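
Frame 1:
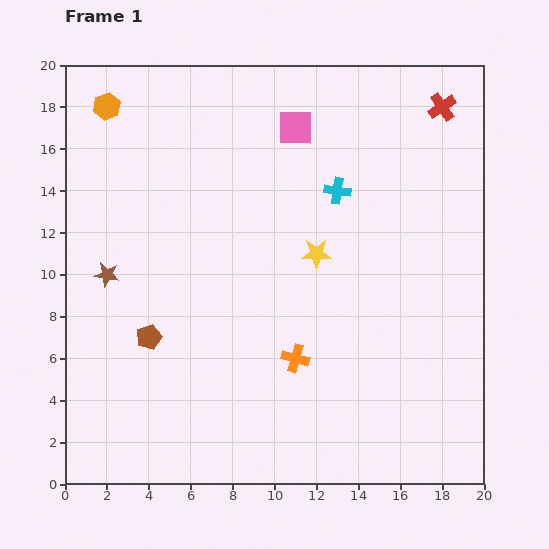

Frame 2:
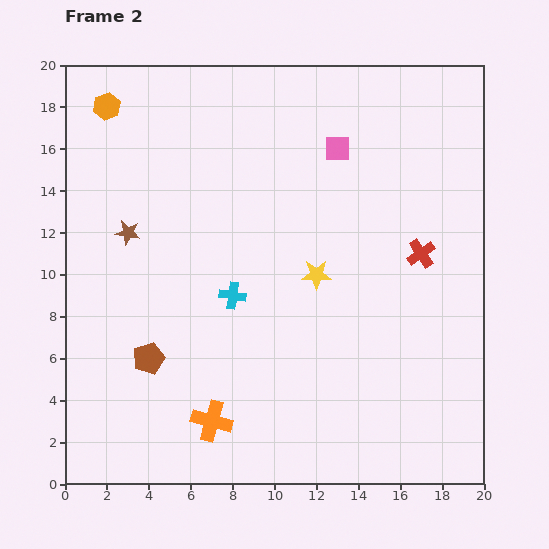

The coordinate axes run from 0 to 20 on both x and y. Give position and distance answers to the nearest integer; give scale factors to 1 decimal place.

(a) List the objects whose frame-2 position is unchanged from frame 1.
the orange hexagon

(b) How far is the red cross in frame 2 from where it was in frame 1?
7

The red cross moved from (18, 18) to (17, 11), a distance of √(1² + 7²) ≈ 7.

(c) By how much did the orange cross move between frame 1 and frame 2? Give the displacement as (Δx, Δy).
(-4, -3)

The orange cross was at (11, 6) in frame 1 and (7, 3) in frame 2.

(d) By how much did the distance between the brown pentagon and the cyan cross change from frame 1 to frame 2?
-6

Distance in frame 1: 11. Distance in frame 2: 5.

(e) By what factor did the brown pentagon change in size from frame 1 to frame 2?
1.3×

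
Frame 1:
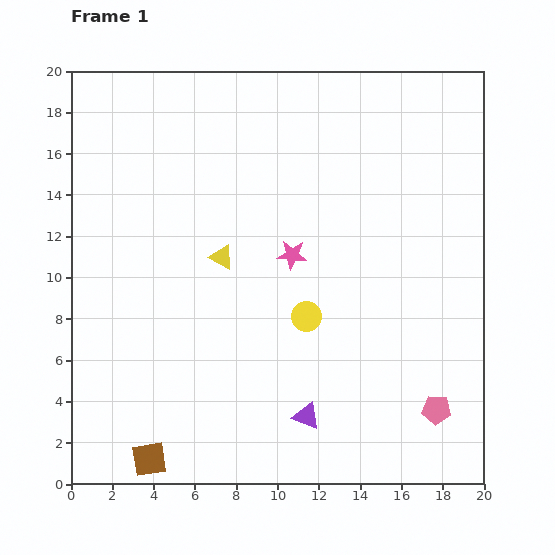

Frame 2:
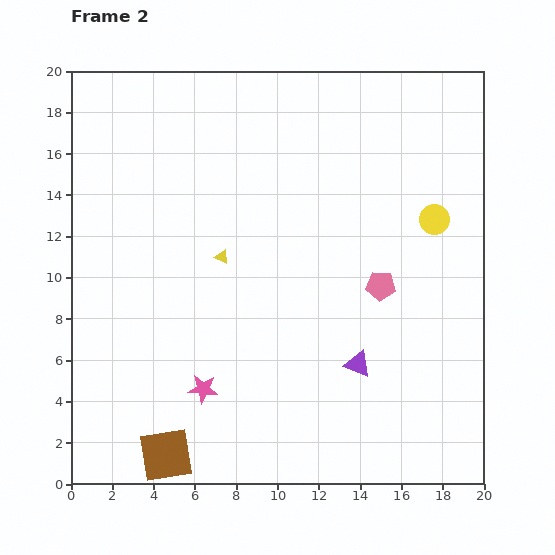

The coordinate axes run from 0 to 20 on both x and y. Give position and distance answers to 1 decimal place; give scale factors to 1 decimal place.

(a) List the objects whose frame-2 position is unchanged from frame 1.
the yellow triangle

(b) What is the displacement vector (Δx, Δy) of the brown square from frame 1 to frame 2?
(0.8, 0.2)

The brown square was at (3.8, 1.2) in frame 1 and (4.6, 1.4) in frame 2.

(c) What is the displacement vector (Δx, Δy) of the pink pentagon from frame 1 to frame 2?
(-2.7, 6.0)

The pink pentagon was at (17.7, 3.6) in frame 1 and (15.0, 9.6) in frame 2.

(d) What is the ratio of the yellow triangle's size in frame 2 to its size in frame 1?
0.6×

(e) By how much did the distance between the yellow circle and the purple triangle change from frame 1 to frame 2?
+3.1

Distance in frame 1: 4.8. Distance in frame 2: 7.9.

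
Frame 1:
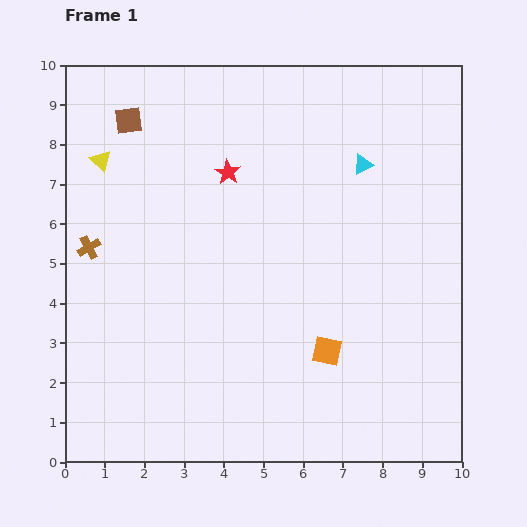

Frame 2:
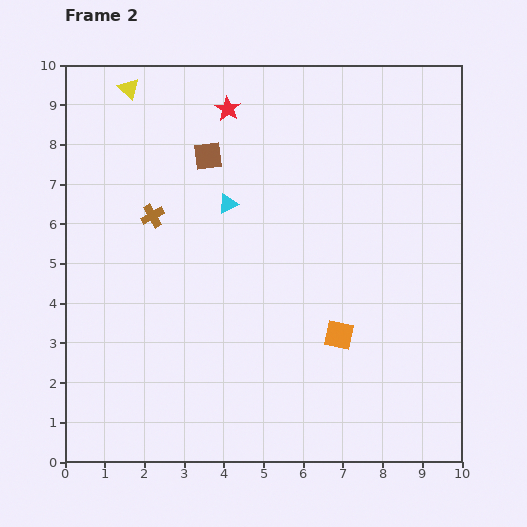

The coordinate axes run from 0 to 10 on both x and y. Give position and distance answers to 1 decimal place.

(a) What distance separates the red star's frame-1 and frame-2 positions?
1.6

The red star moved from (4.1, 7.3) to (4.1, 8.9), a distance of √(0.0² + 1.6²) ≈ 1.6.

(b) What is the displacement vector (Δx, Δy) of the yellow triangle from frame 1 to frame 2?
(0.7, 1.8)

The yellow triangle was at (0.9, 7.6) in frame 1 and (1.6, 9.4) in frame 2.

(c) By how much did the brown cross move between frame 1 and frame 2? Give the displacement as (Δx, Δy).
(1.6, 0.8)

The brown cross was at (0.6, 5.4) in frame 1 and (2.2, 6.2) in frame 2.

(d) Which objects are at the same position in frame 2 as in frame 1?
none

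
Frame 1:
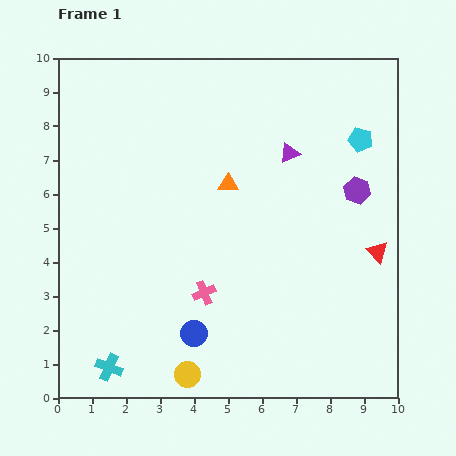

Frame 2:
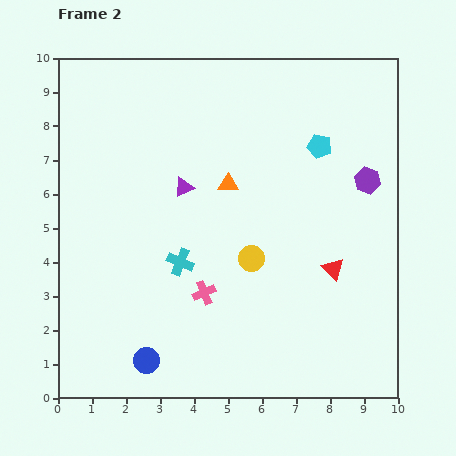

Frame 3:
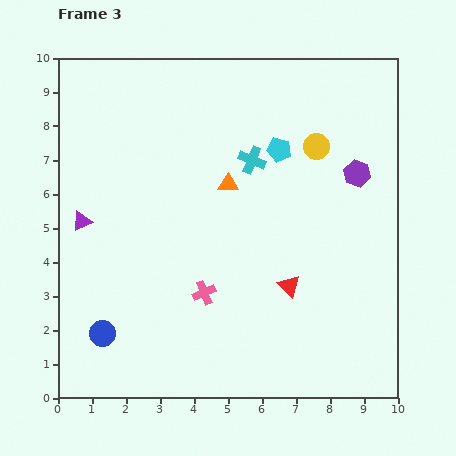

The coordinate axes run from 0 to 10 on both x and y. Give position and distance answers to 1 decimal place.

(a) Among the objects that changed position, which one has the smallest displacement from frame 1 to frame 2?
the purple hexagon

(moved 0.4)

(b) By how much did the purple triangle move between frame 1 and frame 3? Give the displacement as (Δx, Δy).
(-6.1, -2.0)

The purple triangle was at (6.8, 7.2) in frame 1 and (0.7, 5.2) in frame 3.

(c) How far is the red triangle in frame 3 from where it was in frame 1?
2.8

The red triangle moved from (9.4, 4.3) to (6.8, 3.3), a distance of √(2.6² + 1.0²) ≈ 2.8.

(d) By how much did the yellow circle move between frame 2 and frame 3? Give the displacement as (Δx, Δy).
(1.9, 3.3)

The yellow circle was at (5.7, 4.1) in frame 2 and (7.6, 7.4) in frame 3.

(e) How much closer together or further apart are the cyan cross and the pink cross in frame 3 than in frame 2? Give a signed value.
+3.0

Distance in frame 2: 1.1. Distance in frame 3: 4.1.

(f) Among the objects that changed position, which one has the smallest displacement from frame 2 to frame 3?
the purple hexagon

(moved 0.4)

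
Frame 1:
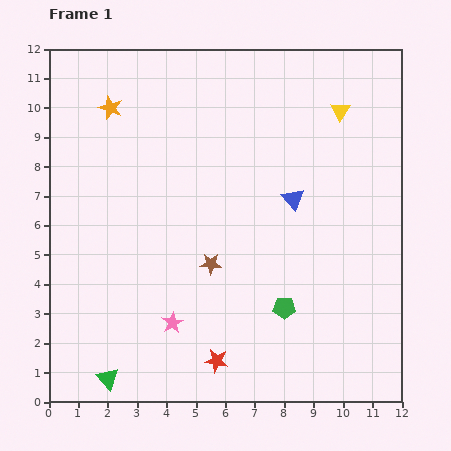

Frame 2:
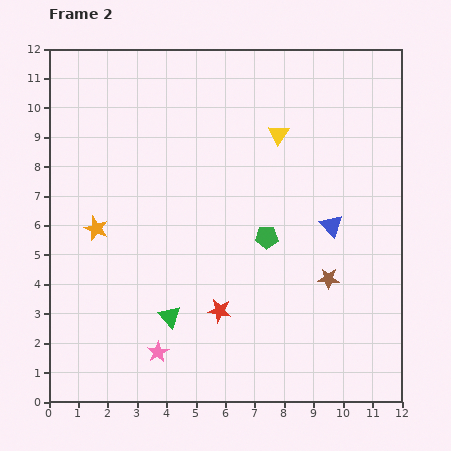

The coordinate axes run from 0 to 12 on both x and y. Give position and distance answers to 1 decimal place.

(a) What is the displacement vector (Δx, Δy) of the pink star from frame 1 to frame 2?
(-0.5, -1.0)

The pink star was at (4.2, 2.7) in frame 1 and (3.7, 1.7) in frame 2.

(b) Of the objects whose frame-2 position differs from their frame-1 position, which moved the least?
the pink star

(moved 1.1)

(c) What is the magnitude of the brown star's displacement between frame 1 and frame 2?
4.0

The brown star moved from (5.5, 4.7) to (9.5, 4.2), a distance of √(4.0² + 0.5²) ≈ 4.0.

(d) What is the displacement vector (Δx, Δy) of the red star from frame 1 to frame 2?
(0.1, 1.7)

The red star was at (5.7, 1.4) in frame 1 and (5.8, 3.1) in frame 2.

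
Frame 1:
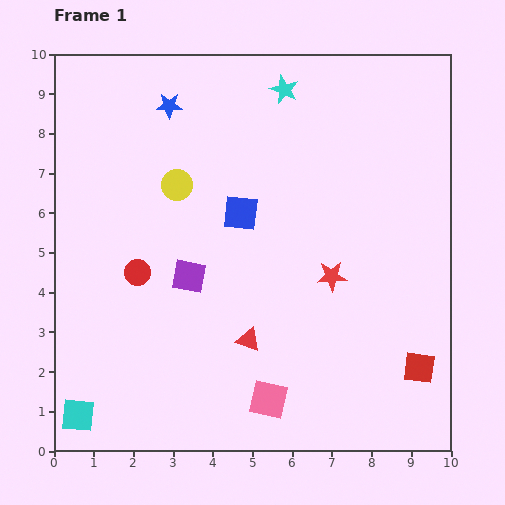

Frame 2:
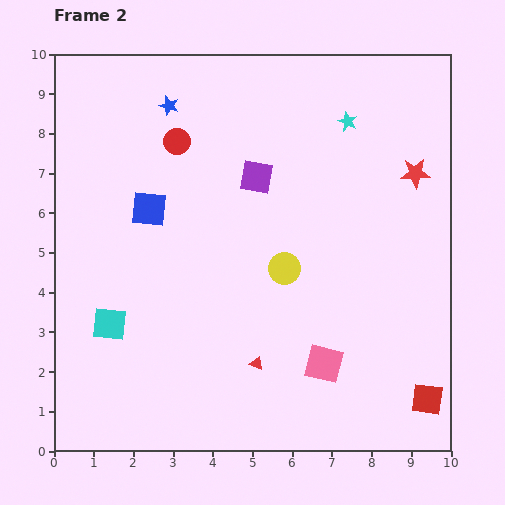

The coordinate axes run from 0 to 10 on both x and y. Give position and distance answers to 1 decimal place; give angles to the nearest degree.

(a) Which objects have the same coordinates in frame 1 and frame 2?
the blue star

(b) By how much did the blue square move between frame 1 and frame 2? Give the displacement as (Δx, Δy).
(-2.3, 0.1)

The blue square was at (4.7, 6.0) in frame 1 and (2.4, 6.1) in frame 2.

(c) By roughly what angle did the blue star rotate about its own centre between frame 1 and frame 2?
17° clockwise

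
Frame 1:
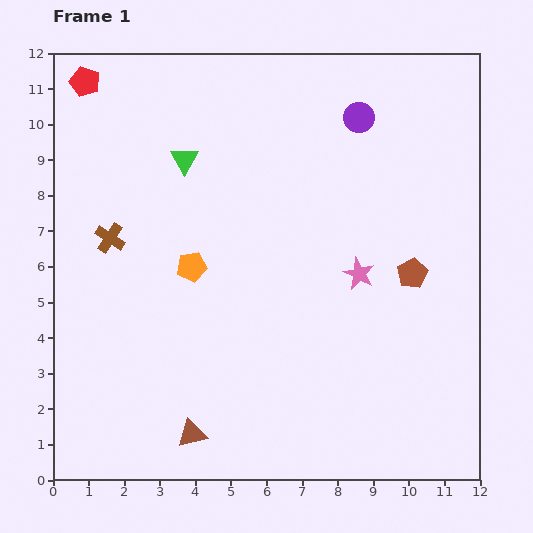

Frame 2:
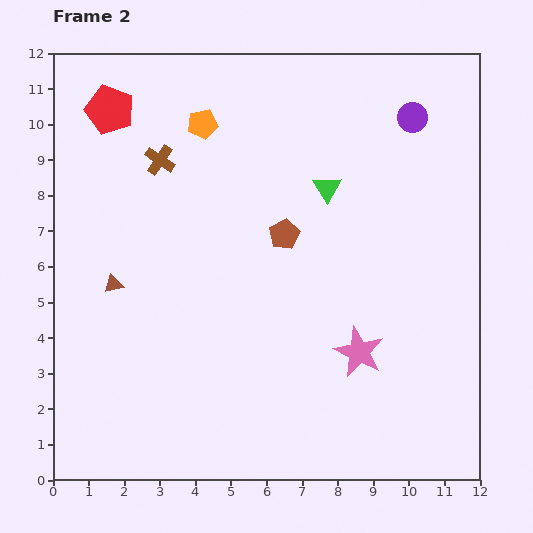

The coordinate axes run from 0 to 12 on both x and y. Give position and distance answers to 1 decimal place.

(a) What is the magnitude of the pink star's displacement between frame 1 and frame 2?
2.2

The pink star moved from (8.6, 5.8) to (8.6, 3.6), a distance of √(0.0² + 2.2²) ≈ 2.2.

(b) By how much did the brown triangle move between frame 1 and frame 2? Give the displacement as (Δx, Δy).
(-2.2, 4.2)

The brown triangle was at (3.9, 1.3) in frame 1 and (1.7, 5.5) in frame 2.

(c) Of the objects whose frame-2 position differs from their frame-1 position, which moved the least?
the red pentagon

(moved 1.1)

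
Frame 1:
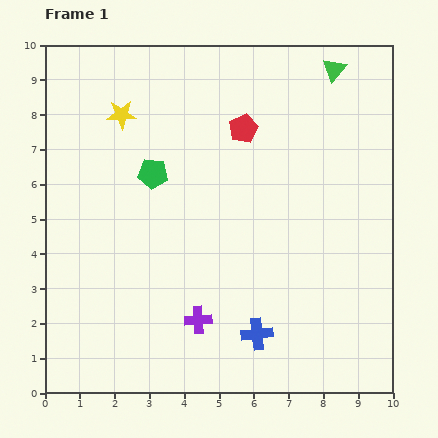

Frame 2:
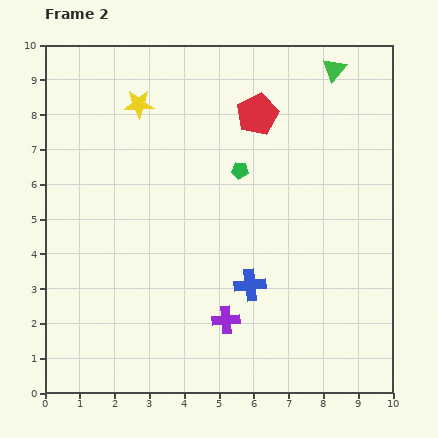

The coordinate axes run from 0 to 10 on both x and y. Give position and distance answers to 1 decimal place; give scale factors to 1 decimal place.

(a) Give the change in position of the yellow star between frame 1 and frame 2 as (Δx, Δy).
(0.5, 0.3)

The yellow star was at (2.2, 8.0) in frame 1 and (2.7, 8.3) in frame 2.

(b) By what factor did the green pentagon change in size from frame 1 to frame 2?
0.6×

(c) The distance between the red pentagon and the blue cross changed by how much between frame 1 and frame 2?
-1.0

Distance in frame 1: 5.9. Distance in frame 2: 4.9.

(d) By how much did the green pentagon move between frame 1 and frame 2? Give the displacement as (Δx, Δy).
(2.5, 0.1)

The green pentagon was at (3.1, 6.3) in frame 1 and (5.6, 6.4) in frame 2.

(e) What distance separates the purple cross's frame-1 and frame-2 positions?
0.8

The purple cross moved from (4.4, 2.1) to (5.2, 2.1), a distance of √(0.8² + 0.0²) ≈ 0.8.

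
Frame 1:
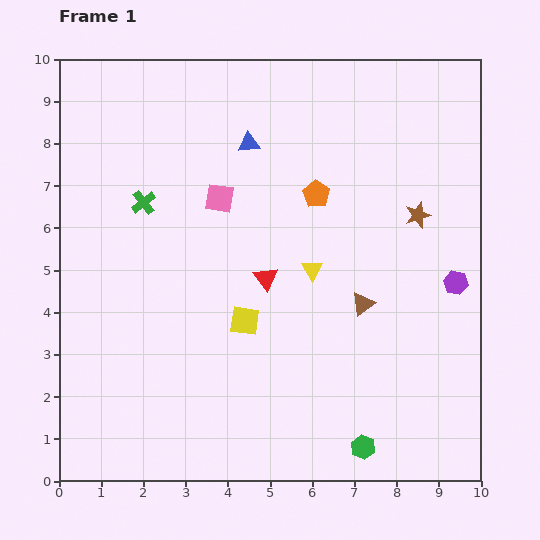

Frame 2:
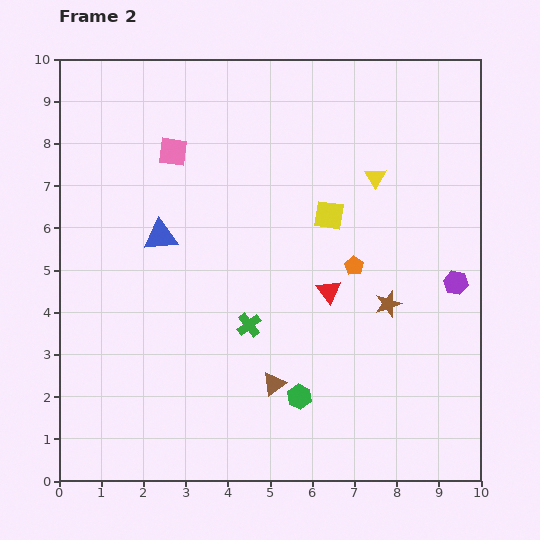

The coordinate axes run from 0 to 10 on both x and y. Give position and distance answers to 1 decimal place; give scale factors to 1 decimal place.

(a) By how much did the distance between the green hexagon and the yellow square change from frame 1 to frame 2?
+0.3

Distance in frame 1: 4.1. Distance in frame 2: 4.4.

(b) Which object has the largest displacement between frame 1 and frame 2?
the green cross

(moved 3.8; next 3.2)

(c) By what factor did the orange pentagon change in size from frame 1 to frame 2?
0.7×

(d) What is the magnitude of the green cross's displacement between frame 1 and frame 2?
3.8

The green cross moved from (2.0, 6.6) to (4.5, 3.7), a distance of √(2.5² + 2.9²) ≈ 3.8.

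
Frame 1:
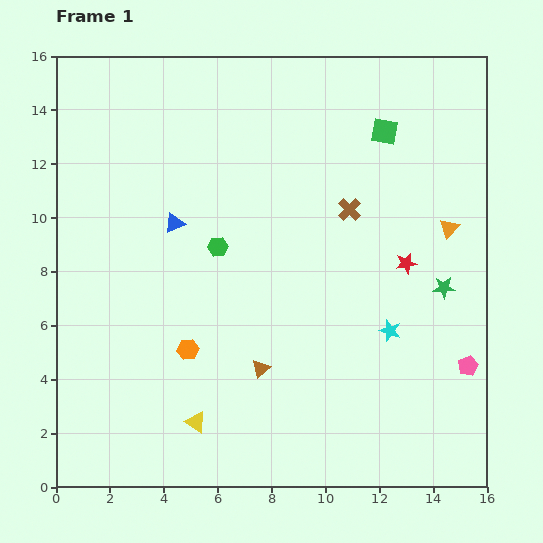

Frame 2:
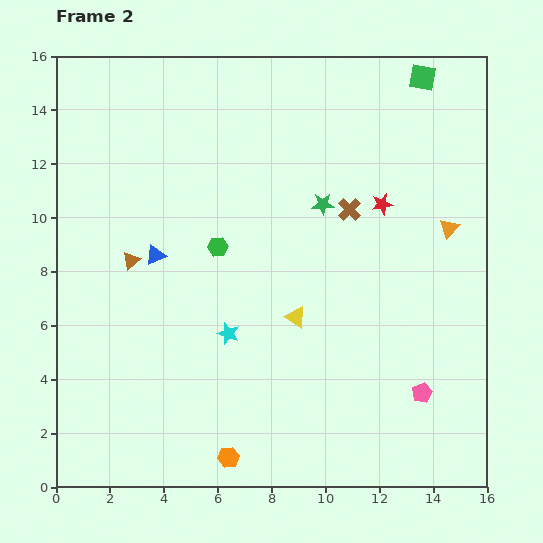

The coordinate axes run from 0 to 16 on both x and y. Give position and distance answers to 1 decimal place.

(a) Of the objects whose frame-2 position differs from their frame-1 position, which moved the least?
the blue triangle

(moved 1.4)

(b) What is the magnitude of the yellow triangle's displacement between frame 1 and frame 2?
5.4

The yellow triangle moved from (5.2, 2.4) to (8.9, 6.3), a distance of √(3.7² + 3.9²) ≈ 5.4.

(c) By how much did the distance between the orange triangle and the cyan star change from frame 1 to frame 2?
+4.7

Distance in frame 1: 4.4. Distance in frame 2: 9.1.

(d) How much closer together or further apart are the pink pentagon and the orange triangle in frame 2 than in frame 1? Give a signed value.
+1.1

Distance in frame 1: 5.1. Distance in frame 2: 6.2.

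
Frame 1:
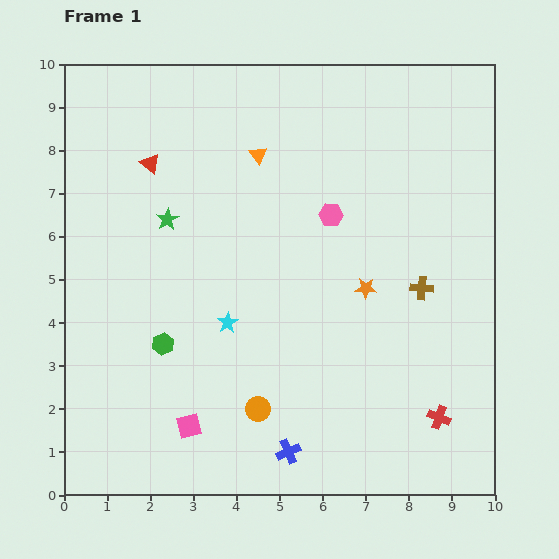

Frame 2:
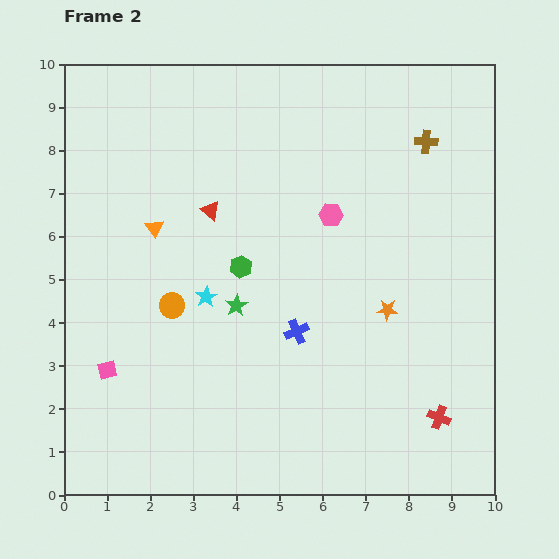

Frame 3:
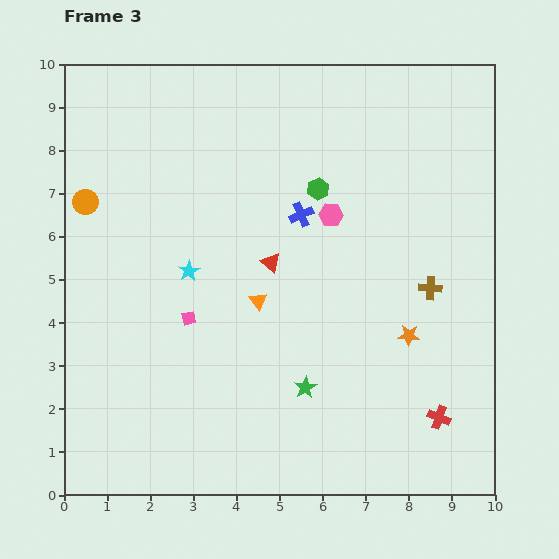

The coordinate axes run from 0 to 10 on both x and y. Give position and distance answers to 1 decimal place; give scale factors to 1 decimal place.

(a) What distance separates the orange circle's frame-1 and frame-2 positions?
3.1

The orange circle moved from (4.5, 2.0) to (2.5, 4.4), a distance of √(2.0² + 2.4²) ≈ 3.1.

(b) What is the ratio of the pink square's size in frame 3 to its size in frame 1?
0.6×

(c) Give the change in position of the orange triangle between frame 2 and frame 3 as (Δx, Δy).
(2.4, -1.7)

The orange triangle was at (2.1, 6.2) in frame 2 and (4.5, 4.5) in frame 3.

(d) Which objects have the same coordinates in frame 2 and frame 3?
the red cross, the pink hexagon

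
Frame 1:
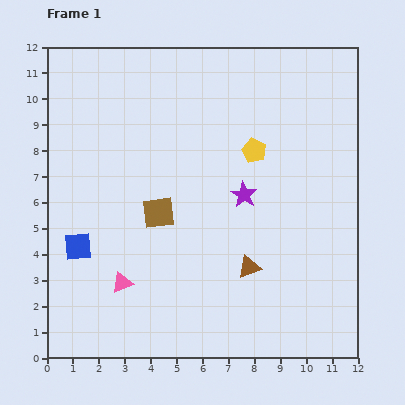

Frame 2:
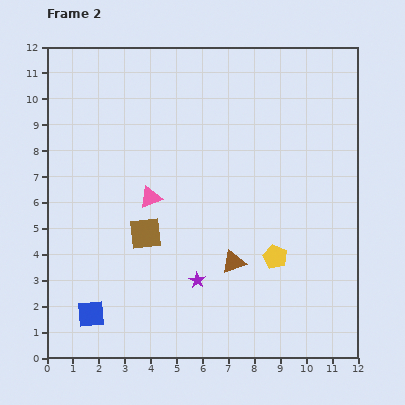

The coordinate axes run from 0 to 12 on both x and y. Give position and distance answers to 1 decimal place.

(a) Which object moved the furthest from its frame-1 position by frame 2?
the yellow pentagon

(moved 4.2; next 3.8)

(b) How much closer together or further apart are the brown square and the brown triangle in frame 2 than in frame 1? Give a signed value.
-0.5

Distance in frame 1: 4.1. Distance in frame 2: 3.6.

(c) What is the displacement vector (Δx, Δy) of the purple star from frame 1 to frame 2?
(-1.8, -3.3)

The purple star was at (7.6, 6.3) in frame 1 and (5.8, 3.0) in frame 2.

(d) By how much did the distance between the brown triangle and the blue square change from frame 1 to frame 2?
-0.7

Distance in frame 1: 6.6. Distance in frame 2: 5.9.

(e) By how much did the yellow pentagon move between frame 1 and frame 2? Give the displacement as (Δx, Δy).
(0.8, -4.1)

The yellow pentagon was at (8.0, 8.0) in frame 1 and (8.8, 3.9) in frame 2.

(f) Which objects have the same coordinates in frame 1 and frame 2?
none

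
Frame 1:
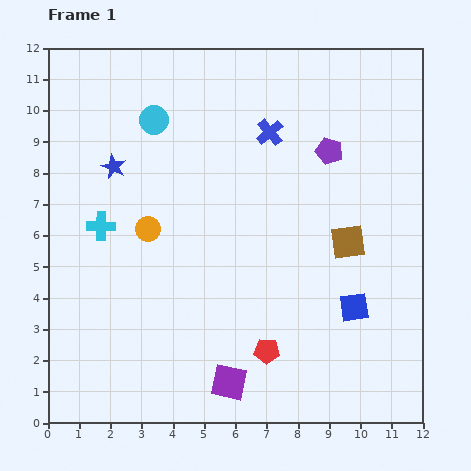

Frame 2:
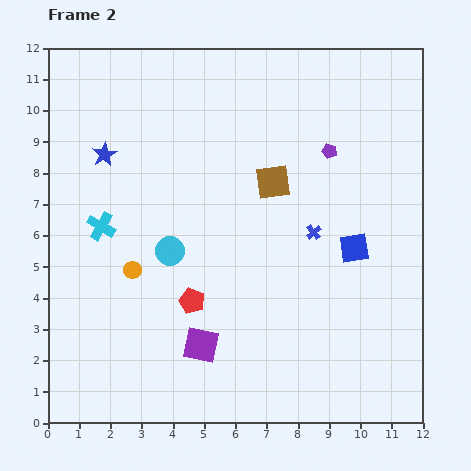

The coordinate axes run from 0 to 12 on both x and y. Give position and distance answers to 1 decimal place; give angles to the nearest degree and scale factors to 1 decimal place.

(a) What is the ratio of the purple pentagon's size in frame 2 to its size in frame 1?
0.6×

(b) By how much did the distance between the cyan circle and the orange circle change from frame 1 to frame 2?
-2.2

Distance in frame 1: 3.5. Distance in frame 2: 1.3.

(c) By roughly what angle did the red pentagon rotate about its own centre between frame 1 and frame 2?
20° clockwise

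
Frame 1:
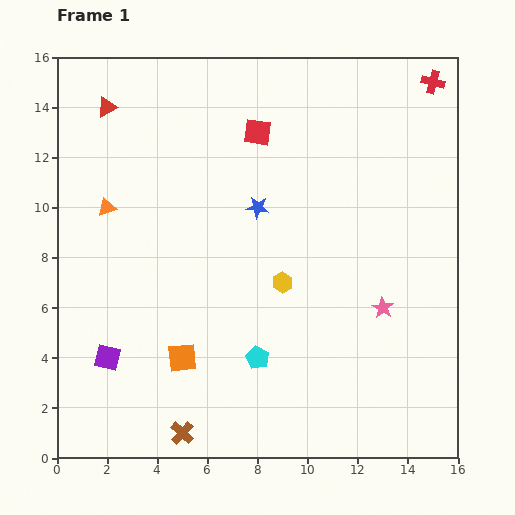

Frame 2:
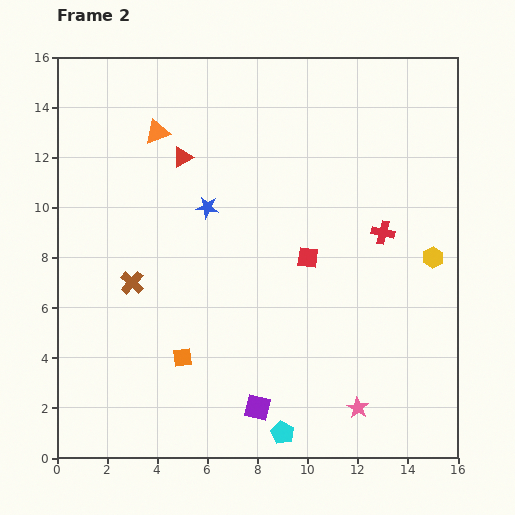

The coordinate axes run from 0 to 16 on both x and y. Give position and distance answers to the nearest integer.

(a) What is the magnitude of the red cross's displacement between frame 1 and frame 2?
6

The red cross moved from (15, 15) to (13, 9), a distance of √(2² + 6²) ≈ 6.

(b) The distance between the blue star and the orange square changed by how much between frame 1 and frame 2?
-1

Distance in frame 1: 7. Distance in frame 2: 6.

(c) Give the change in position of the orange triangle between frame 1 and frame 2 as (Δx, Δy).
(2, 3)

The orange triangle was at (2, 10) in frame 1 and (4, 13) in frame 2.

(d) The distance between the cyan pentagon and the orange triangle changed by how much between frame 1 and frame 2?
+5

Distance in frame 1: 8. Distance in frame 2: 13.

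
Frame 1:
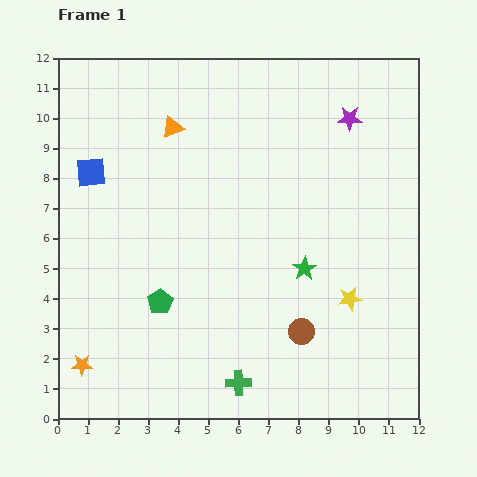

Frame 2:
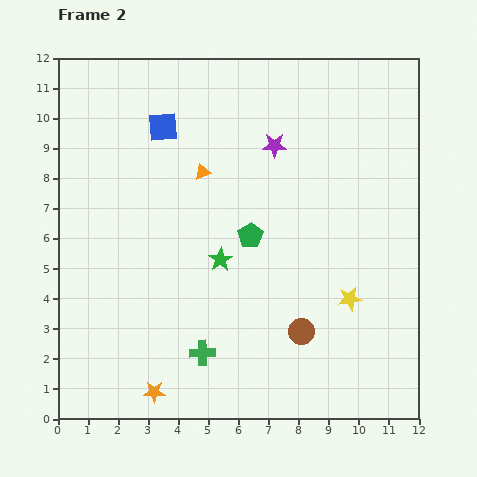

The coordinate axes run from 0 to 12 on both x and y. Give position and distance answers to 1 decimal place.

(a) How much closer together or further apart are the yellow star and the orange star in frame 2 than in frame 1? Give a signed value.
-2.0

Distance in frame 1: 9.2. Distance in frame 2: 7.2.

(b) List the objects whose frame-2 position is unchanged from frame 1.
the yellow star, the brown circle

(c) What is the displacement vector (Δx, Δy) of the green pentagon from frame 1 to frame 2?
(3.0, 2.2)

The green pentagon was at (3.4, 3.9) in frame 1 and (6.4, 6.1) in frame 2.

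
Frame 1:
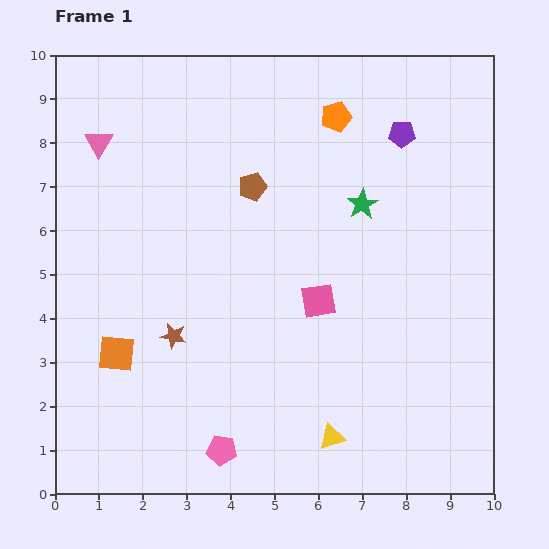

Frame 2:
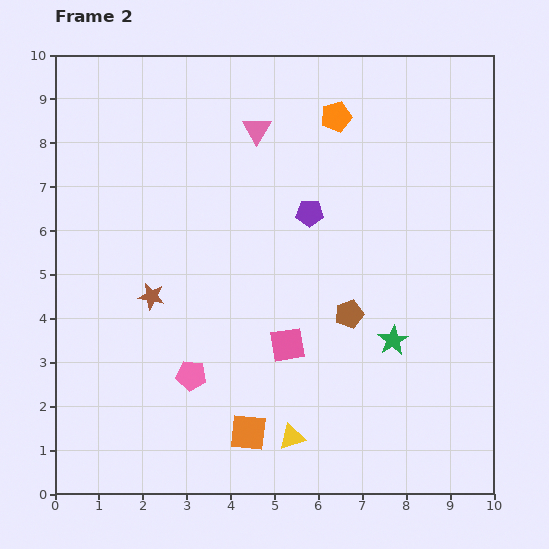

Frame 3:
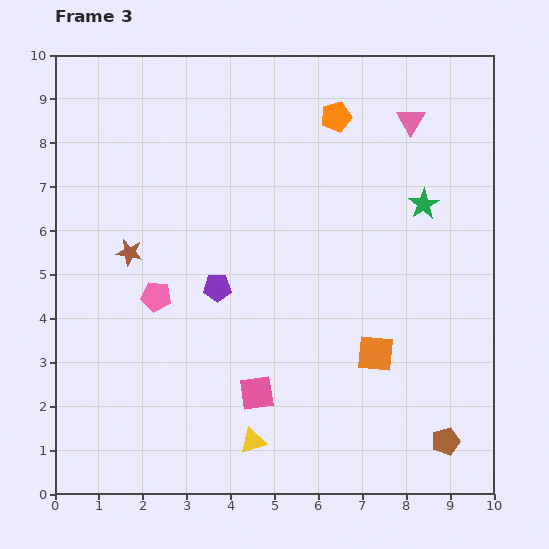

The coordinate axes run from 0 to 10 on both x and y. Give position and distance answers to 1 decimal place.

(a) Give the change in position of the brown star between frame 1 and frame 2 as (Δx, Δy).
(-0.5, 0.9)

The brown star was at (2.7, 3.6) in frame 1 and (2.2, 4.5) in frame 2.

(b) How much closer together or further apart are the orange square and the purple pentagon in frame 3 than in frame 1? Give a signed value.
-4.3

Distance in frame 1: 8.2. Distance in frame 3: 3.9.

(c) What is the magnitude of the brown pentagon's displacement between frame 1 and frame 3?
7.3

The brown pentagon moved from (4.5, 7.0) to (8.9, 1.2), a distance of √(4.4² + 5.8²) ≈ 7.3.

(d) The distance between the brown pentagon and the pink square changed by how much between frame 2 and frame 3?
+2.8

Distance in frame 2: 1.6. Distance in frame 3: 4.4.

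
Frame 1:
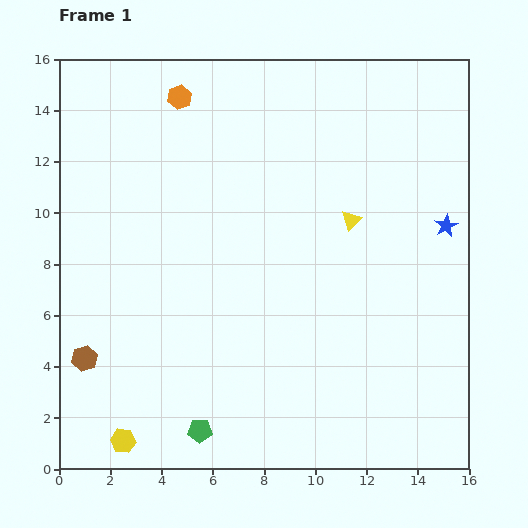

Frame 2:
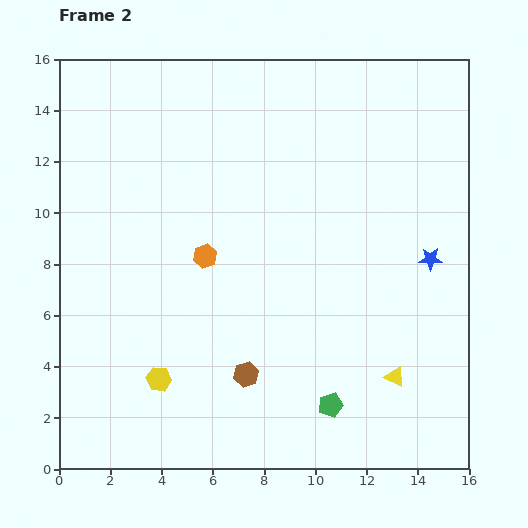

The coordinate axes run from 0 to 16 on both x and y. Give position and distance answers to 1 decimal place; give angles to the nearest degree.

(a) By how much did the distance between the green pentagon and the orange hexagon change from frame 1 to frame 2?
-5.4

Distance in frame 1: 13.0. Distance in frame 2: 7.6.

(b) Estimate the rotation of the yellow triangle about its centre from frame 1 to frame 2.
47° counter-clockwise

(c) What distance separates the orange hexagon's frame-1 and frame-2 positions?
6.3

The orange hexagon moved from (4.7, 14.5) to (5.7, 8.3), a distance of √(1.0² + 6.2²) ≈ 6.3.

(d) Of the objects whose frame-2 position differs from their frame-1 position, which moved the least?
the blue star

(moved 1.4)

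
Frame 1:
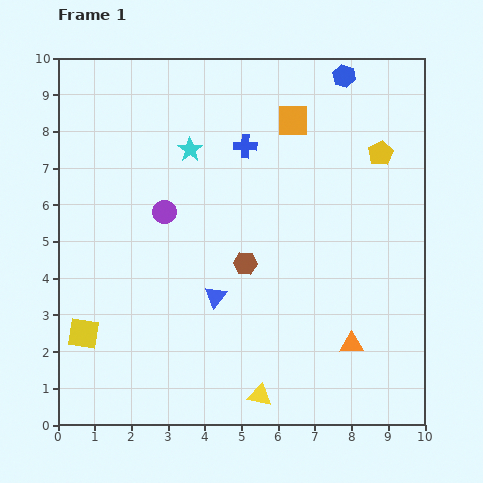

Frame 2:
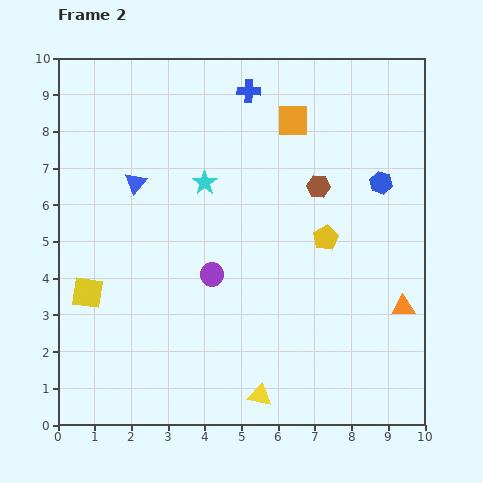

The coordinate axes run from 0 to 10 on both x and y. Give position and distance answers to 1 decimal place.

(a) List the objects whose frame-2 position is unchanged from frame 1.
the yellow triangle, the orange square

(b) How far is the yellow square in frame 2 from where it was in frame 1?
1.1

The yellow square moved from (0.7, 2.5) to (0.8, 3.6), a distance of √(0.1² + 1.1²) ≈ 1.1.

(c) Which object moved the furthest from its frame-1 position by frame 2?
the blue triangle

(moved 3.8; next 3.1)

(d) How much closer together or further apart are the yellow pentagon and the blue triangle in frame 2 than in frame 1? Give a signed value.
-0.6

Distance in frame 1: 6.0. Distance in frame 2: 5.4.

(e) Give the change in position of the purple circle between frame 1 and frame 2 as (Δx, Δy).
(1.3, -1.7)

The purple circle was at (2.9, 5.8) in frame 1 and (4.2, 4.1) in frame 2.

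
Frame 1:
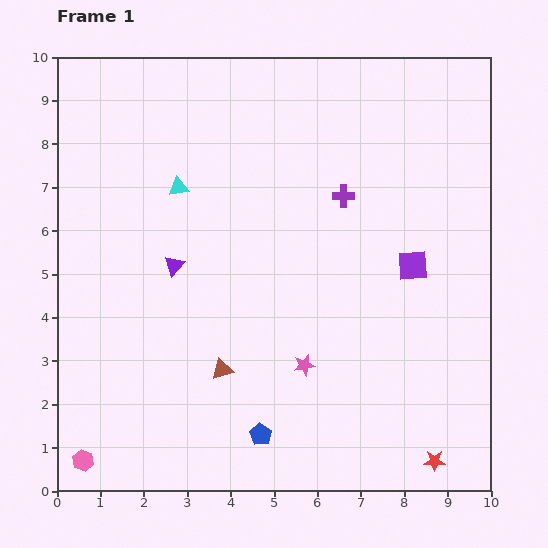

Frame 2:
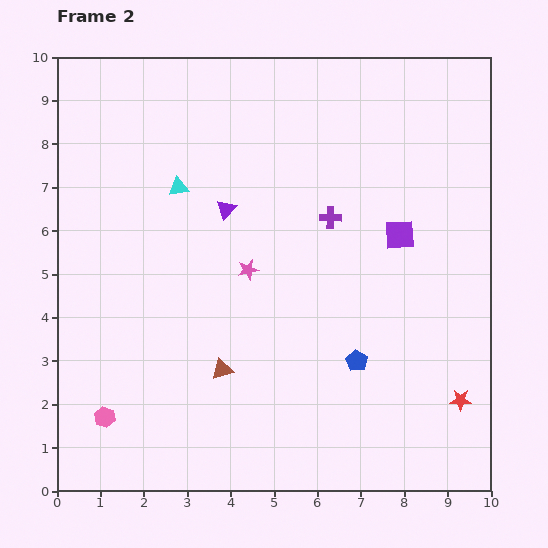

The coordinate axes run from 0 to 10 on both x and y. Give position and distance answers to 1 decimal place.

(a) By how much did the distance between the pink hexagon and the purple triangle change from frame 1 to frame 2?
+0.6

Distance in frame 1: 5.0. Distance in frame 2: 5.6.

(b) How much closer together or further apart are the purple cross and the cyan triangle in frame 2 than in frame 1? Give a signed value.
-0.2

Distance in frame 1: 3.8. Distance in frame 2: 3.6.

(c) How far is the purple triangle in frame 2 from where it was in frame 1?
1.8

The purple triangle moved from (2.7, 5.2) to (3.9, 6.5), a distance of √(1.2² + 1.3²) ≈ 1.8.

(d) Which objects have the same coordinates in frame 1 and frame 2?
the cyan triangle, the brown triangle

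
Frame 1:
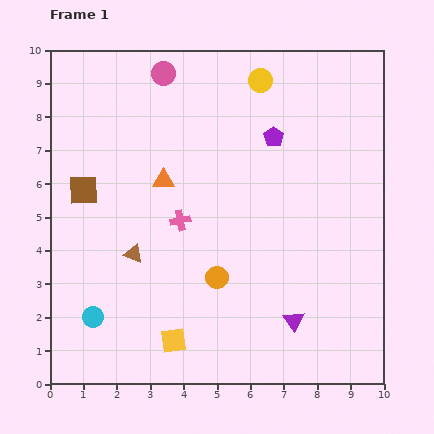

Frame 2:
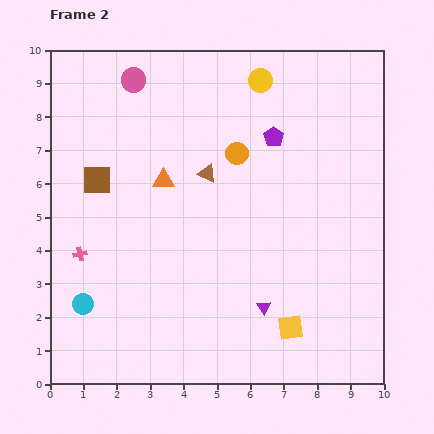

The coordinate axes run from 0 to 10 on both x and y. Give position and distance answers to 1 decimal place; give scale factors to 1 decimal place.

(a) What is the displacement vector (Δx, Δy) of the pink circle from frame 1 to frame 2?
(-0.9, -0.2)

The pink circle was at (3.4, 9.3) in frame 1 and (2.5, 9.1) in frame 2.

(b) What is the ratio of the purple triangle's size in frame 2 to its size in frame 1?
0.7×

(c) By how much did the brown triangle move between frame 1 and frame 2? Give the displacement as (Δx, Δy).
(2.2, 2.4)

The brown triangle was at (2.5, 3.9) in frame 1 and (4.7, 6.3) in frame 2.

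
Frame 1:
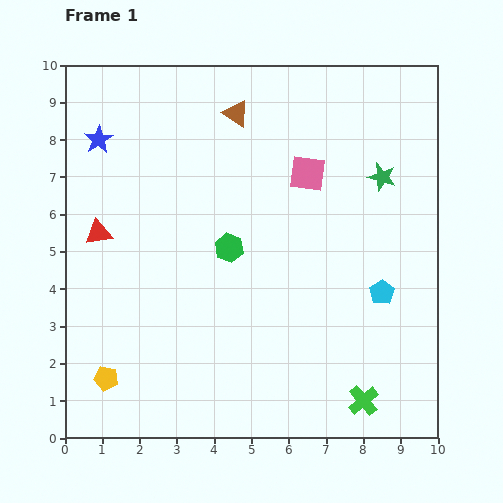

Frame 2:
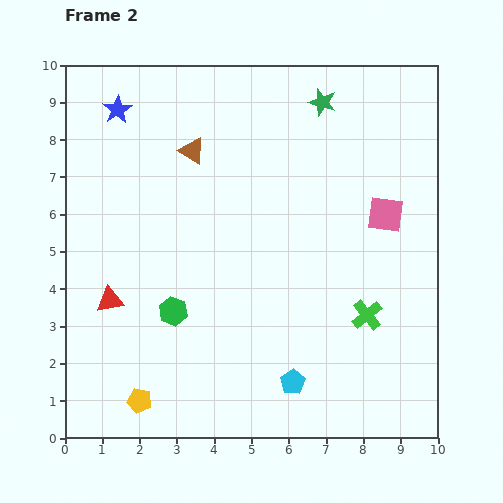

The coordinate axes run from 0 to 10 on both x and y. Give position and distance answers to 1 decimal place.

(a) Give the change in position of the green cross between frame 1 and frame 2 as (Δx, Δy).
(0.1, 2.3)

The green cross was at (8.0, 1.0) in frame 1 and (8.1, 3.3) in frame 2.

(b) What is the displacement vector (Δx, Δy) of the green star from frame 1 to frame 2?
(-1.6, 2.0)

The green star was at (8.5, 7.0) in frame 1 and (6.9, 9.0) in frame 2.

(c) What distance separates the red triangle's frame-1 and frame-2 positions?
1.8

The red triangle moved from (0.9, 5.5) to (1.2, 3.7), a distance of √(0.3² + 1.8²) ≈ 1.8.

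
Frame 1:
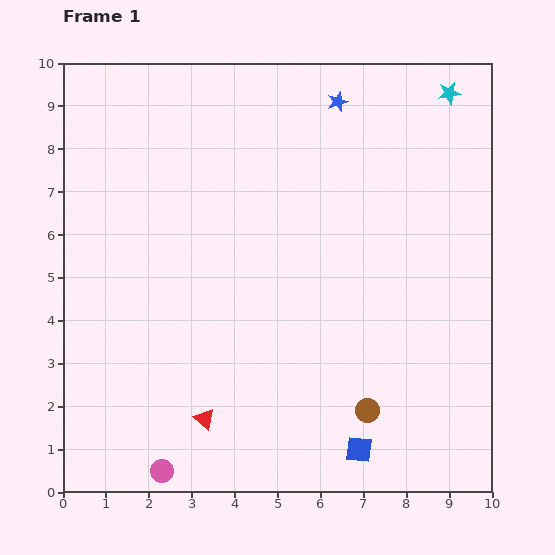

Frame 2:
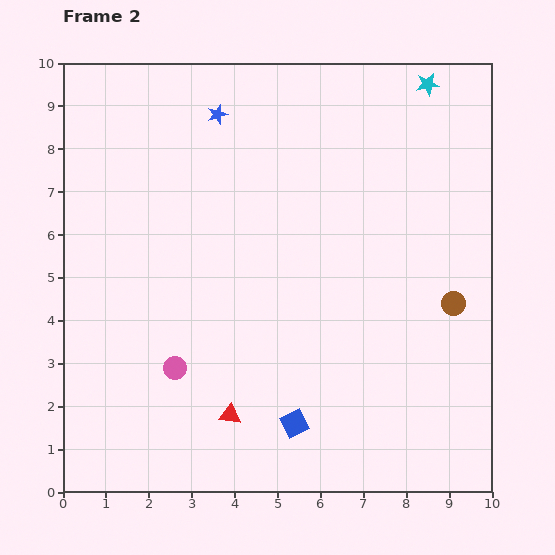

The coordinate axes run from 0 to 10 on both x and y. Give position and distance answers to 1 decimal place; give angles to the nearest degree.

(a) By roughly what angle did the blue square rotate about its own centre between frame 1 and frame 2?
33° counter-clockwise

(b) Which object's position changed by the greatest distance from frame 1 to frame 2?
the brown circle

(moved 3.2; next 2.8)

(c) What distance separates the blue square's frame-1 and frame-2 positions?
1.6

The blue square moved from (6.9, 1.0) to (5.4, 1.6), a distance of √(1.5² + 0.6²) ≈ 1.6.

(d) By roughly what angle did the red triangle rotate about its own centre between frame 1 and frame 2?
34° counter-clockwise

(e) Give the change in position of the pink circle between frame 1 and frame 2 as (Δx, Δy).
(0.3, 2.4)

The pink circle was at (2.3, 0.5) in frame 1 and (2.6, 2.9) in frame 2.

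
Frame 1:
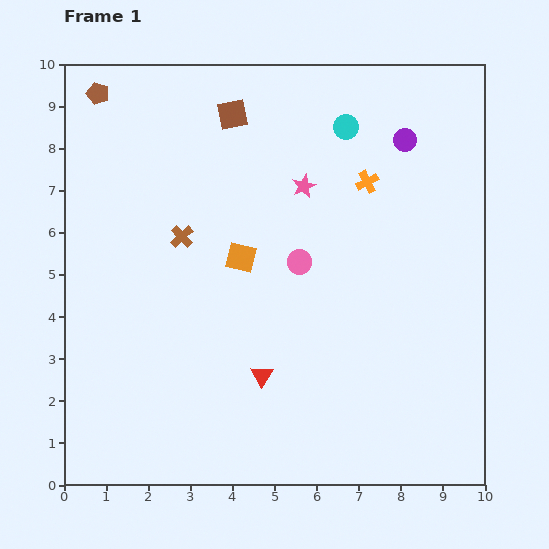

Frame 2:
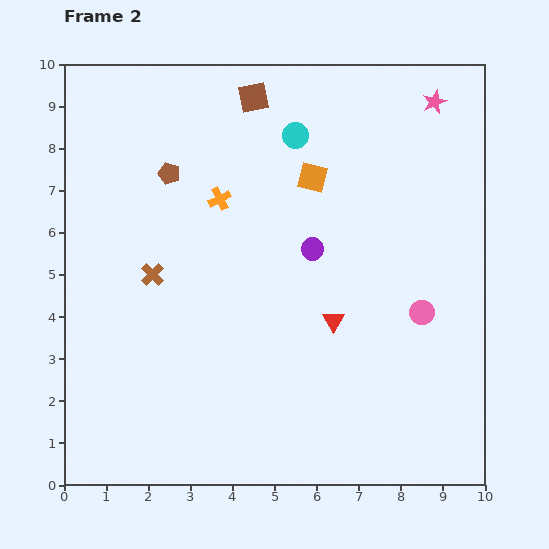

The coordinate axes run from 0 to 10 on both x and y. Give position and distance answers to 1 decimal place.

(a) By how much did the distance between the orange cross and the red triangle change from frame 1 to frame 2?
-1.2

Distance in frame 1: 5.2. Distance in frame 2: 4.0.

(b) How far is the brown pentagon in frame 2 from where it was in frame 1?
2.5

The brown pentagon moved from (0.8, 9.3) to (2.5, 7.4), a distance of √(1.7² + 1.9²) ≈ 2.5.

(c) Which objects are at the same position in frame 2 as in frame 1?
none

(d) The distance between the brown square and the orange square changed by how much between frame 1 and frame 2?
-1.0

Distance in frame 1: 3.4. Distance in frame 2: 2.4.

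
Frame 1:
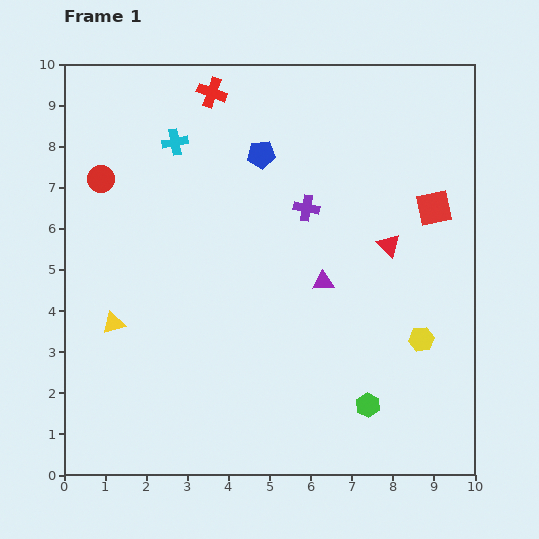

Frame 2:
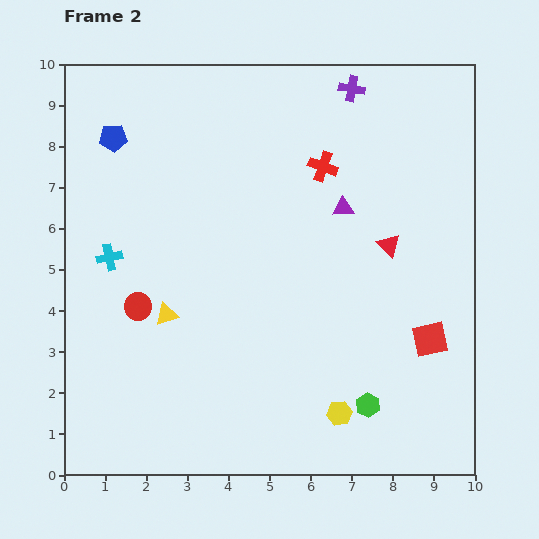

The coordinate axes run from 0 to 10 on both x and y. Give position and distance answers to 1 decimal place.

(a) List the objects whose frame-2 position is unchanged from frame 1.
the green hexagon, the red triangle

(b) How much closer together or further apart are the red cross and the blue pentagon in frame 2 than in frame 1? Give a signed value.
+3.2

Distance in frame 1: 1.9. Distance in frame 2: 5.1.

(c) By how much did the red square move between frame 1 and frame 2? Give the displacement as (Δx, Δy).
(-0.1, -3.2)

The red square was at (9.0, 6.5) in frame 1 and (8.9, 3.3) in frame 2.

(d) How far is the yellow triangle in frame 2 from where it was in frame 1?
1.3

The yellow triangle moved from (1.2, 3.7) to (2.5, 3.9), a distance of √(1.3² + 0.2²) ≈ 1.3.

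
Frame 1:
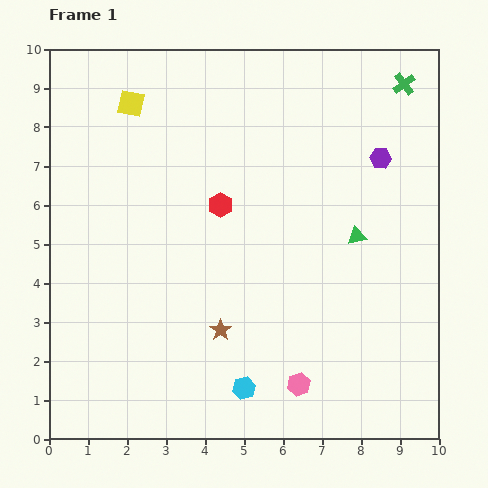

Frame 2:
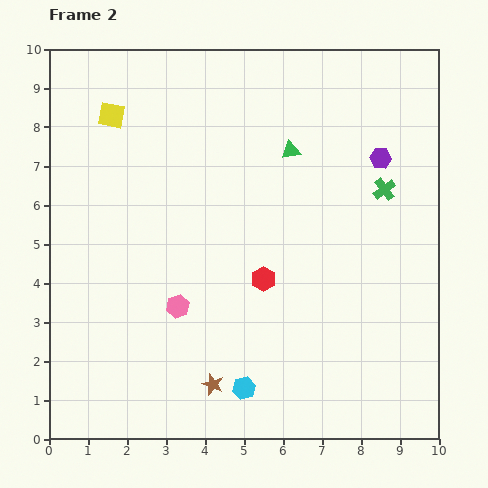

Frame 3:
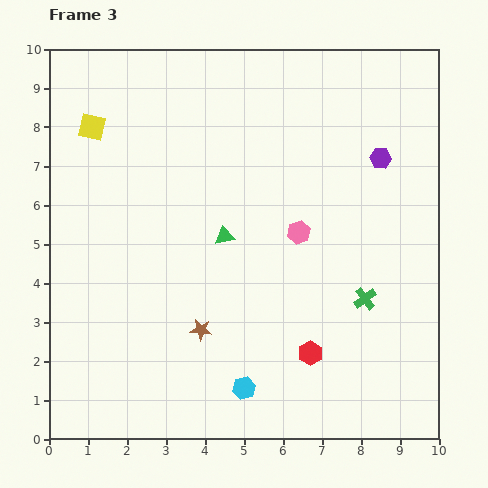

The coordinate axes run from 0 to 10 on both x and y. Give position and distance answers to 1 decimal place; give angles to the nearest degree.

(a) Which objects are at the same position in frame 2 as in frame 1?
the cyan hexagon, the purple hexagon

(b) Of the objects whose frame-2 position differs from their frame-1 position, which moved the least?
the yellow square

(moved 0.6)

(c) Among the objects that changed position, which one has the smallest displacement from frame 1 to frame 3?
the brown star

(moved 0.5)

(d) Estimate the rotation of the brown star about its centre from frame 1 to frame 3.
30° counter-clockwise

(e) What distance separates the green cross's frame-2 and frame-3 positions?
2.8

The green cross moved from (8.6, 6.4) to (8.1, 3.6), a distance of √(0.5² + 2.8²) ≈ 2.8.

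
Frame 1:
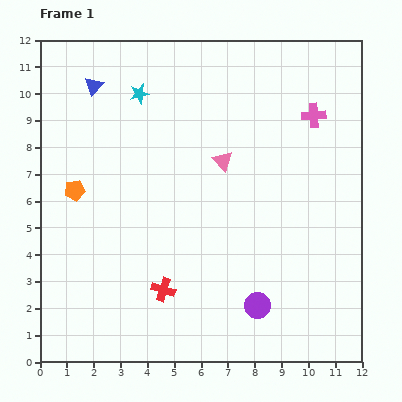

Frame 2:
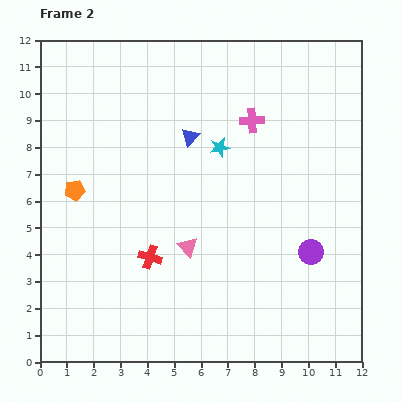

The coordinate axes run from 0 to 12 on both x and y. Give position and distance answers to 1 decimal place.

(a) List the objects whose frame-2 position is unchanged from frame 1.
the orange pentagon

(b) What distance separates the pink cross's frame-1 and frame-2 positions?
2.3

The pink cross moved from (10.2, 9.2) to (7.9, 9.0), a distance of √(2.3² + 0.2²) ≈ 2.3.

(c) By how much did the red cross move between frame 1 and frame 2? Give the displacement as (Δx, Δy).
(-0.5, 1.2)

The red cross was at (4.6, 2.7) in frame 1 and (4.1, 3.9) in frame 2.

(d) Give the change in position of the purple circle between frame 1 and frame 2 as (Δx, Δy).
(2.0, 2.0)

The purple circle was at (8.1, 2.1) in frame 1 and (10.1, 4.1) in frame 2.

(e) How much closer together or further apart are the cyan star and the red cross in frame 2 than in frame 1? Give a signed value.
-2.5

Distance in frame 1: 7.4. Distance in frame 2: 4.9.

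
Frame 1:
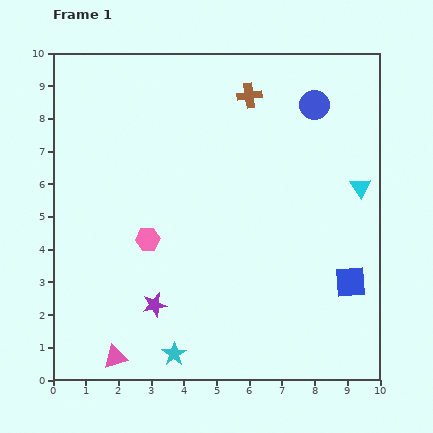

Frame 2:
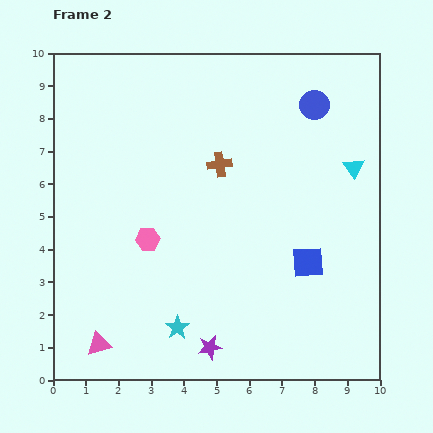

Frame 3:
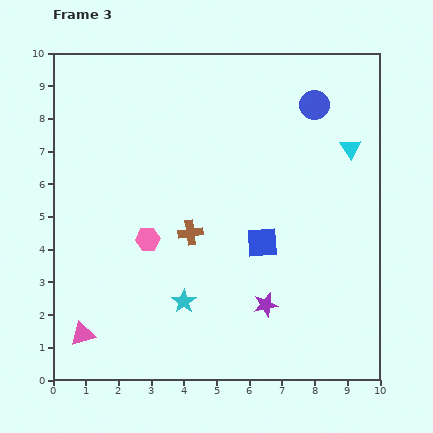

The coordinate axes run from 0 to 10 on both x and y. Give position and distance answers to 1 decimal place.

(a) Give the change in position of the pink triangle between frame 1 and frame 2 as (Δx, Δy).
(-0.5, 0.4)

The pink triangle was at (1.9, 0.7) in frame 1 and (1.4, 1.1) in frame 2.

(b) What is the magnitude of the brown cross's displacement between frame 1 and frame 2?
2.3

The brown cross moved from (6.0, 8.7) to (5.1, 6.6), a distance of √(0.9² + 2.1²) ≈ 2.3.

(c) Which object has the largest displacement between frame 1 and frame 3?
the brown cross

(moved 4.6; next 3.4)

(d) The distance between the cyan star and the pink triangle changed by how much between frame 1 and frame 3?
+1.5

Distance in frame 1: 1.8. Distance in frame 3: 3.3.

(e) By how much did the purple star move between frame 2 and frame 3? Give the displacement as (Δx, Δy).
(1.7, 1.3)

The purple star was at (4.8, 1.0) in frame 2 and (6.5, 2.3) in frame 3.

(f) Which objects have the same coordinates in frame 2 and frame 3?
the pink hexagon, the blue circle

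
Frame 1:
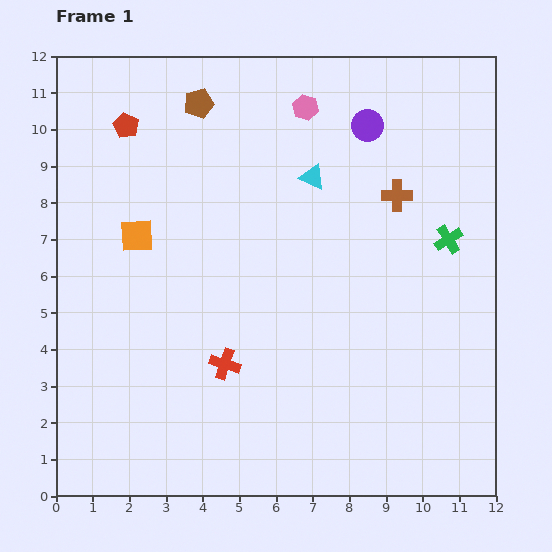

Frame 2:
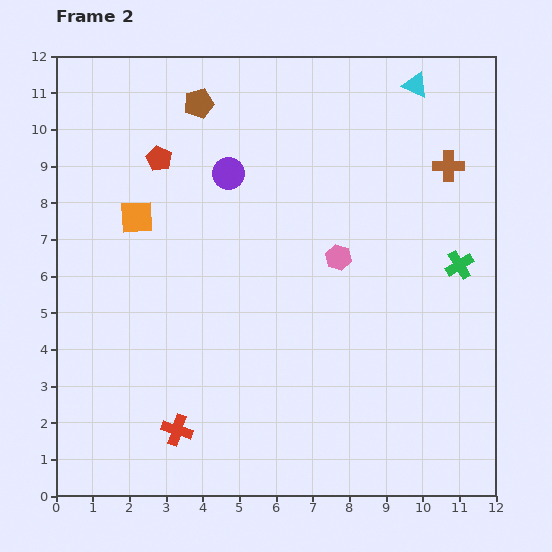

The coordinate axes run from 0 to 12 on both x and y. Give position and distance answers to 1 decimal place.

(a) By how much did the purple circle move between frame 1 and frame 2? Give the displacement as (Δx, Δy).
(-3.8, -1.3)

The purple circle was at (8.5, 10.1) in frame 1 and (4.7, 8.8) in frame 2.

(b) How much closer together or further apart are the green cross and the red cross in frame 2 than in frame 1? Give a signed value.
+1.9

Distance in frame 1: 7.0. Distance in frame 2: 8.9.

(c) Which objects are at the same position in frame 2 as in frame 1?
the brown pentagon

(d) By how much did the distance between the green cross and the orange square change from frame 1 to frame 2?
+0.4

Distance in frame 1: 8.5. Distance in frame 2: 8.9.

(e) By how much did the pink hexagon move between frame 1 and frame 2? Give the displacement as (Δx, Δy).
(0.9, -4.1)

The pink hexagon was at (6.8, 10.6) in frame 1 and (7.7, 6.5) in frame 2.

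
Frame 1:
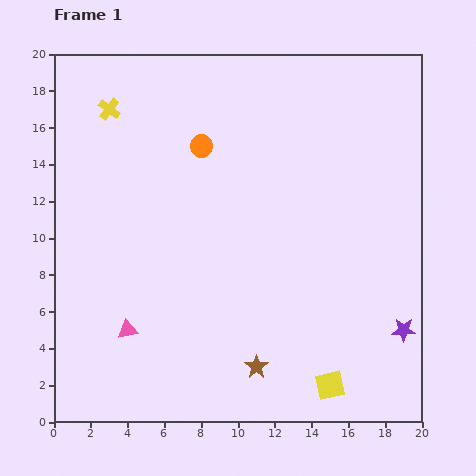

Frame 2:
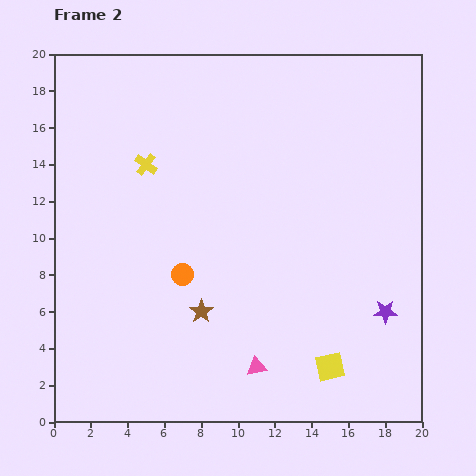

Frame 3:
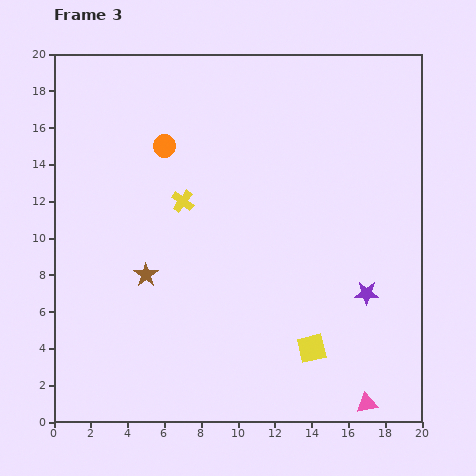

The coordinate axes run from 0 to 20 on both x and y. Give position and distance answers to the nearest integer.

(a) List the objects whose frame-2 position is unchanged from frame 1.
none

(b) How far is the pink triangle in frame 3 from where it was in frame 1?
14

The pink triangle moved from (4, 5) to (17, 1), a distance of √(13² + 4²) ≈ 14.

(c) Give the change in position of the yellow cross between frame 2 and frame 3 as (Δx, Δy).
(2, -2)

The yellow cross was at (5, 14) in frame 2 and (7, 12) in frame 3.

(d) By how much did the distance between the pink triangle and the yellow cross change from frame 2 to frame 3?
+2

Distance in frame 2: 13. Distance in frame 3: 15.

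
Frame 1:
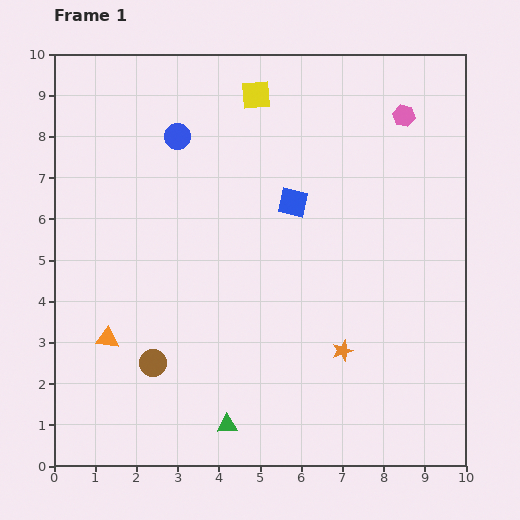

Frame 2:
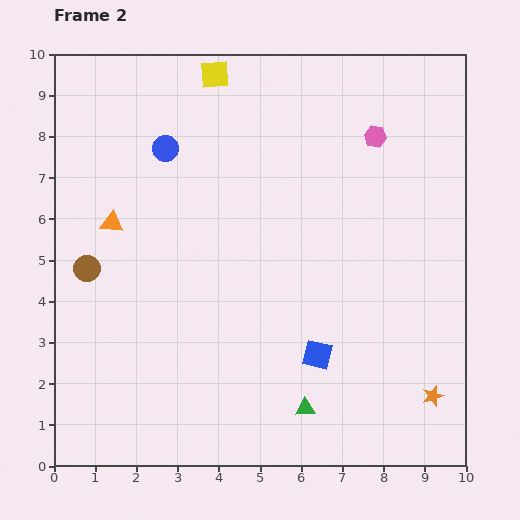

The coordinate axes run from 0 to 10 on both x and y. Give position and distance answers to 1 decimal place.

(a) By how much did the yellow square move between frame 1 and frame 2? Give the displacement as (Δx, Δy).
(-1.0, 0.5)

The yellow square was at (4.9, 9.0) in frame 1 and (3.9, 9.5) in frame 2.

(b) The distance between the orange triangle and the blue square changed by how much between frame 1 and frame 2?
+0.3

Distance in frame 1: 5.6. Distance in frame 2: 5.9.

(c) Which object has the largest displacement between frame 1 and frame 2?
the blue square

(moved 3.7; next 2.8)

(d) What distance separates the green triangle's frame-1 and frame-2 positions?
1.9

The green triangle moved from (4.2, 1.0) to (6.1, 1.4), a distance of √(1.9² + 0.4²) ≈ 1.9.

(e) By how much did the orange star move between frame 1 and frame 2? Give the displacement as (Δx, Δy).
(2.2, -1.1)

The orange star was at (7.0, 2.8) in frame 1 and (9.2, 1.7) in frame 2.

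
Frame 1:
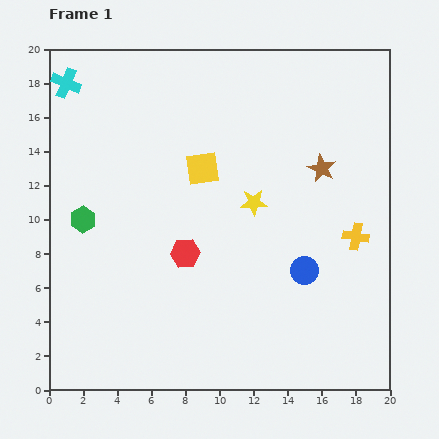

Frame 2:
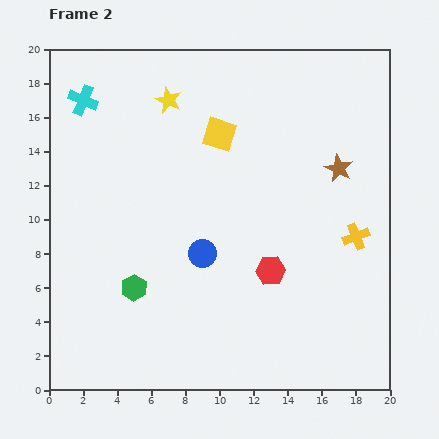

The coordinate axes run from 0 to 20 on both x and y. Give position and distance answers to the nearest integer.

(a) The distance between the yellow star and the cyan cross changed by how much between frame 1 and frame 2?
-8

Distance in frame 1: 13. Distance in frame 2: 5.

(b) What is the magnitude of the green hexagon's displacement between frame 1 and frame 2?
5

The green hexagon moved from (2, 10) to (5, 6), a distance of √(3² + 4²) ≈ 5.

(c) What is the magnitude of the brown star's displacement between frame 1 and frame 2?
1

The brown star moved from (16, 13) to (17, 13), a distance of √(1² + 0²) ≈ 1.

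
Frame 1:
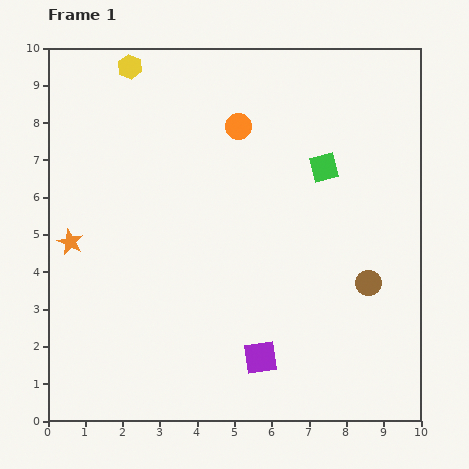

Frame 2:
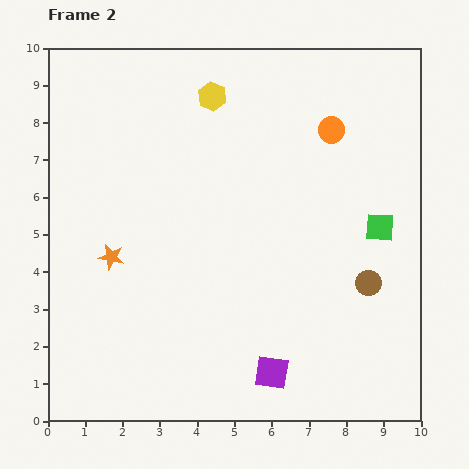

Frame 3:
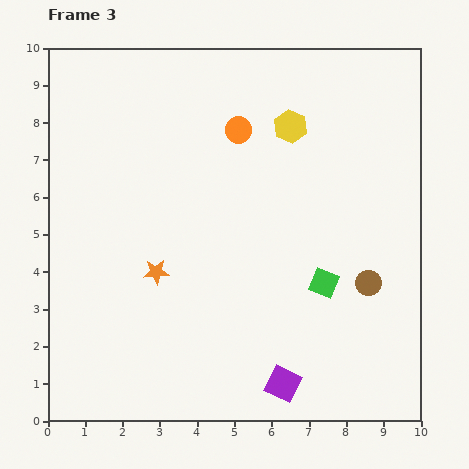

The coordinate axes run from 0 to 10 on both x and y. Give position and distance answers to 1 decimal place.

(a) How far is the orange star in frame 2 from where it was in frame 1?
1.2

The orange star moved from (0.6, 4.8) to (1.7, 4.4), a distance of √(1.1² + 0.4²) ≈ 1.2.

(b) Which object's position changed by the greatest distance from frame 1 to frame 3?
the yellow hexagon

(moved 4.6; next 3.1)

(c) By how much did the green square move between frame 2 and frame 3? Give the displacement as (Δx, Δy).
(-1.5, -1.5)

The green square was at (8.9, 5.2) in frame 2 and (7.4, 3.7) in frame 3.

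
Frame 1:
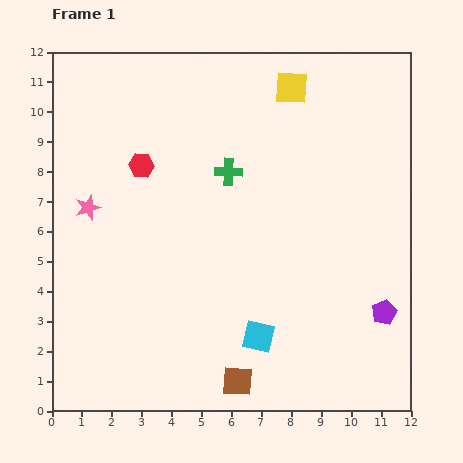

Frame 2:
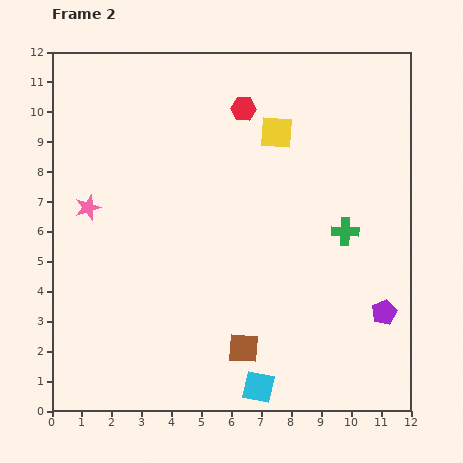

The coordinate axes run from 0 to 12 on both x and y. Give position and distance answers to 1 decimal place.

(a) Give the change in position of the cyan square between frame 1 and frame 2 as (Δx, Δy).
(0.0, -1.7)

The cyan square was at (6.9, 2.5) in frame 1 and (6.9, 0.8) in frame 2.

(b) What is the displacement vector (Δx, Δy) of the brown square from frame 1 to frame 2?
(0.2, 1.1)

The brown square was at (6.2, 1.0) in frame 1 and (6.4, 2.1) in frame 2.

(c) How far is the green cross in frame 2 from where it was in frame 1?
4.4

The green cross moved from (5.9, 8.0) to (9.8, 6.0), a distance of √(3.9² + 2.0²) ≈ 4.4.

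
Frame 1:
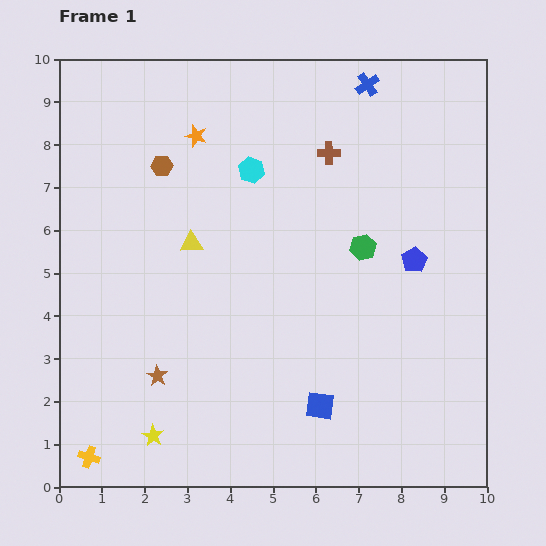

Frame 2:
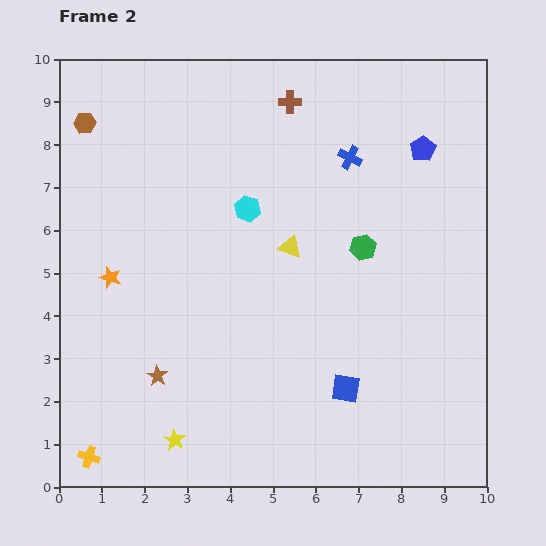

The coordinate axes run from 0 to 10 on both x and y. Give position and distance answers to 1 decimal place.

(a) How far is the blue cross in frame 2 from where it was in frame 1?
1.7

The blue cross moved from (7.2, 9.4) to (6.8, 7.7), a distance of √(0.4² + 1.7²) ≈ 1.7.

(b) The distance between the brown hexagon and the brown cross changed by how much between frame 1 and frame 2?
+0.9

Distance in frame 1: 3.9. Distance in frame 2: 4.8.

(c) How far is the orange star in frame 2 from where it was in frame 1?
3.9

The orange star moved from (3.2, 8.2) to (1.2, 4.9), a distance of √(2.0² + 3.3²) ≈ 3.9.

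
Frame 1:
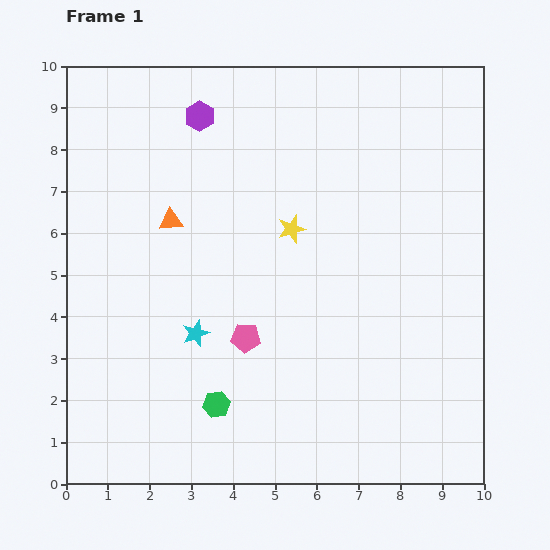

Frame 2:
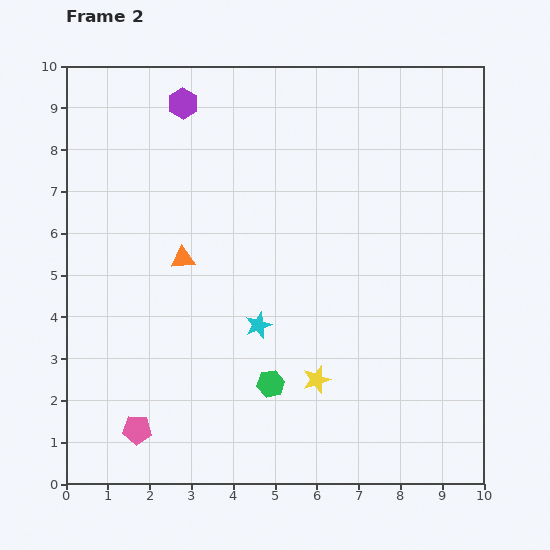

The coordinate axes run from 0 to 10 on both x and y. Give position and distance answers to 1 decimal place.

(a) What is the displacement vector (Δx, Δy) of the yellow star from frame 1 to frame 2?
(0.6, -3.6)

The yellow star was at (5.4, 6.1) in frame 1 and (6.0, 2.5) in frame 2.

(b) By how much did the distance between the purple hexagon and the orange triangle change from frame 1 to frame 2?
+1.1

Distance in frame 1: 2.6. Distance in frame 2: 3.7.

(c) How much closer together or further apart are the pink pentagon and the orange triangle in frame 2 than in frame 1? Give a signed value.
+0.9

Distance in frame 1: 3.3. Distance in frame 2: 4.2.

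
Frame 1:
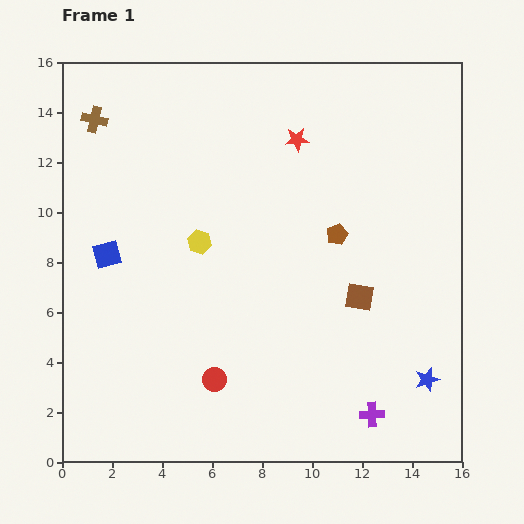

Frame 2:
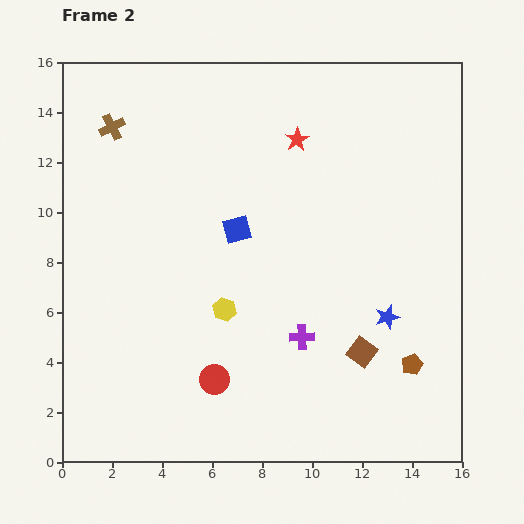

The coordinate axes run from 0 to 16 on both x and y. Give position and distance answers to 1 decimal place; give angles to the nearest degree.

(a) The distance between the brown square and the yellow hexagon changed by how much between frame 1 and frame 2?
-1.0

Distance in frame 1: 6.8. Distance in frame 2: 5.8.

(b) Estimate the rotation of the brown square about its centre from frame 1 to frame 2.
28° clockwise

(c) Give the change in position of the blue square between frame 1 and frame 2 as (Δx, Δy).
(5.2, 1.0)

The blue square was at (1.8, 8.3) in frame 1 and (7.0, 9.3) in frame 2.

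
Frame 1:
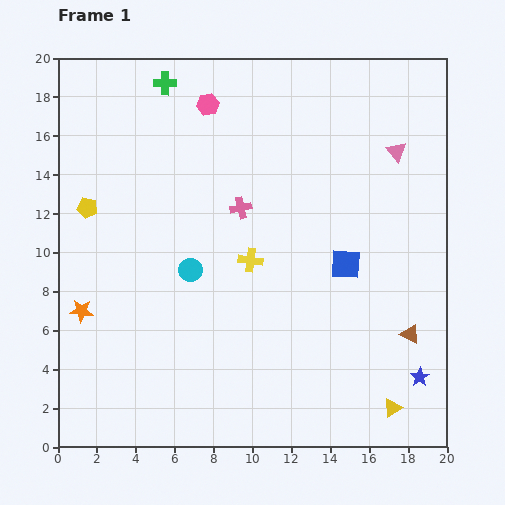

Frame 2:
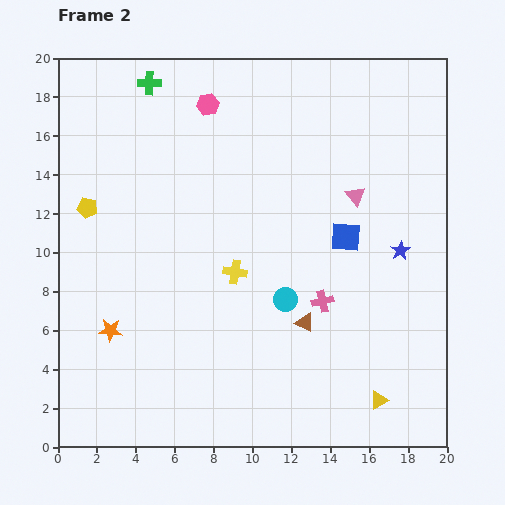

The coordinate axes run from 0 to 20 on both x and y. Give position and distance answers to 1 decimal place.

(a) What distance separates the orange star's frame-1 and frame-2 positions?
1.8

The orange star moved from (1.2, 7.0) to (2.7, 6.0), a distance of √(1.5² + 1.0²) ≈ 1.8.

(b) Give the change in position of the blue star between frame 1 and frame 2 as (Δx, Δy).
(-1.0, 6.5)

The blue star was at (18.6, 3.6) in frame 1 and (17.6, 10.1) in frame 2.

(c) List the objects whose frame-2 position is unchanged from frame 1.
the yellow pentagon, the pink hexagon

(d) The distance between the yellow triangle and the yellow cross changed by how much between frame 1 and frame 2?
-0.6

Distance in frame 1: 10.5. Distance in frame 2: 9.9.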